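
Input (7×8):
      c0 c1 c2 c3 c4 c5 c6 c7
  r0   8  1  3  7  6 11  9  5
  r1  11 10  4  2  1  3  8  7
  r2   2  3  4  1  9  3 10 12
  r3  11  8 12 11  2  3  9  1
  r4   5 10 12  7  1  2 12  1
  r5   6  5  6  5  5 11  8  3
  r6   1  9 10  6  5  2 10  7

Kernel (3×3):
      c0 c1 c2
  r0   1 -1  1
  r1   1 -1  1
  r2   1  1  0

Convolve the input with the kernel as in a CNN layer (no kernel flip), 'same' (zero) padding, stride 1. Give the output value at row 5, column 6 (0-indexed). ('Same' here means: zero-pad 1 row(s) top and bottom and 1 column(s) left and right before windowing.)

9

The receptive field on the zero-padded input at this output position is [2 12 1 / 11 8 3 / 2 10 7]. Elementwise product with the kernel and sum: 2·1 + 12·-1 + 1·1 + 11·1 + 8·-1 + 3·1 + 2·1 + 10·1.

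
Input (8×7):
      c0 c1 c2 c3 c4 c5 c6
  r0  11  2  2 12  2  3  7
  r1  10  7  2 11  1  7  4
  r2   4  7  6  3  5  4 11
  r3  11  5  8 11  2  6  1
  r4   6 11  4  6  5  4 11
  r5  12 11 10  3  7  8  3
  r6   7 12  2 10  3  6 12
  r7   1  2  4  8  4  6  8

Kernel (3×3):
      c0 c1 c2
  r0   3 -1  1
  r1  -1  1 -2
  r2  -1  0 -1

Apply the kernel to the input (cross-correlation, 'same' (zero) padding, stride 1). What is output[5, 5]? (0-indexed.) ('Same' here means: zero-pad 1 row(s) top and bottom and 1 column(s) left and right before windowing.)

2

The receptive field on the zero-padded input at this output position is [5 4 11 / 7 8 3 / 3 6 12]. Elementwise product with the kernel and sum: 5·3 + 4·-1 + 11·1 + 7·-1 + 8·1 + 3·-2 + 3·-1 + 12·-1.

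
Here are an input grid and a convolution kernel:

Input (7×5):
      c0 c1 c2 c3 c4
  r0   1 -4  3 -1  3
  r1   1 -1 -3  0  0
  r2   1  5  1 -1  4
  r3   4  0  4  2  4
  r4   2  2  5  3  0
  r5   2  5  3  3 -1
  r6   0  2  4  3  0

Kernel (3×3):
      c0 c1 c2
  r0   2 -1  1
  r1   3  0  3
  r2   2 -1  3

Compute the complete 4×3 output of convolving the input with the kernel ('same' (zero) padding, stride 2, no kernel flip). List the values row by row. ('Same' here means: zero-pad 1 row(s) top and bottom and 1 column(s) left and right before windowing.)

Output[0,0]: The receptive field on the zero-padded input at this output position is [0 0 0 / 0 1 -4 / 0 1 -1]. Elementwise product with the kernel and sum: 0·2 + 0·-1 + 0·1 + 0·3 + -4·3 + 0·2 + 1·-1 + -1·3.

-16 -14 -3
9 15 -3
15 29 16
9 25 16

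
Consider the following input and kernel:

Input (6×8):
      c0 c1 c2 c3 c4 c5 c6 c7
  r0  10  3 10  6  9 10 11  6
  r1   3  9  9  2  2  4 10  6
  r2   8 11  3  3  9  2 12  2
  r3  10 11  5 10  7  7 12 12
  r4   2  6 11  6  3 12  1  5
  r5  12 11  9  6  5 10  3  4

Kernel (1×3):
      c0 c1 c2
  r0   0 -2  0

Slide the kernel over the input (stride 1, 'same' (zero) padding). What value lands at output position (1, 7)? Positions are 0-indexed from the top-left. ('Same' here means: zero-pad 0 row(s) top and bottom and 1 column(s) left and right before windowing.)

-12

The receptive field on the zero-padded input at this output position is [10 6 0]. Elementwise product with the kernel and sum: 6·-2.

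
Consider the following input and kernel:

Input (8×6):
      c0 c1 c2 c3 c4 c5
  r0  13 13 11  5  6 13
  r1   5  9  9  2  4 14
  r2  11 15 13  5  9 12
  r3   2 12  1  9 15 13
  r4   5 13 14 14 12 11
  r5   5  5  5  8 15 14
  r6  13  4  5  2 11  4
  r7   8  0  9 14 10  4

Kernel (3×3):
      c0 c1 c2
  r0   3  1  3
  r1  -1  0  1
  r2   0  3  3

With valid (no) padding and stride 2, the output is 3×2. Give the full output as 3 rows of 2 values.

Output[0,0]: The receptive field on the input at this output position is [13 13 11 / 5 9 9 / 11 15 13]. Elementwise product with the kernel and sum: 13·3 + 13·1 + 11·3 + 5·-1 + 9·1 + 15·3 + 13·3.

173 93
167 163
97 141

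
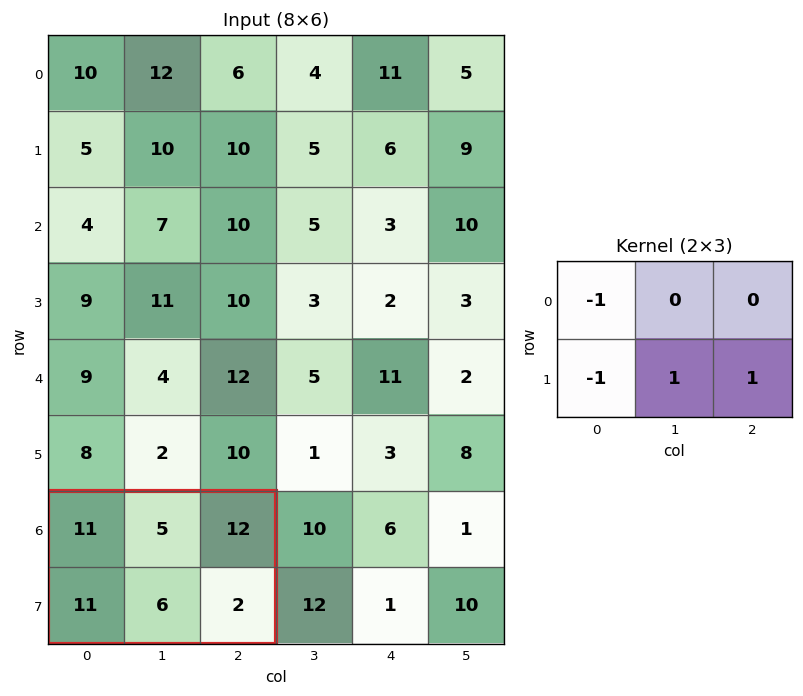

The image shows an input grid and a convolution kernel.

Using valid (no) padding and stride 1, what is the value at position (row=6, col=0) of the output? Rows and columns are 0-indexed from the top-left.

The receptive field on the input at this output position is [11 5 12 / 11 6 2]. Elementwise product with the kernel and sum: 11·-1 + 11·-1 + 6·1 + 2·1.

-14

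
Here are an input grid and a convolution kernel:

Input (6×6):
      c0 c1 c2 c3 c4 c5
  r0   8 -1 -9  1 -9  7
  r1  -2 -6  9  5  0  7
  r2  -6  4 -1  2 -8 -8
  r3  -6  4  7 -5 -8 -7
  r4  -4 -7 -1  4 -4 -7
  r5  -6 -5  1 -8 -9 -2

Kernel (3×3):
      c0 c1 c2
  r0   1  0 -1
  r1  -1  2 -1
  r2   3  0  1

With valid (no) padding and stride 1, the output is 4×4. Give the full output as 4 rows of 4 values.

Output[0,0]: The receptive field on the input at this output position is [8 -1 -9 / -2 -6 9 / -6 4 -1]. Elementwise product with the kernel and sum: 8·1 + -9·-1 + -2·-1 + -6·2 + 9·-1 + -6·3 + -1·1.
Output[0,1]: The receptive field on the input at this output position is [-1 -9 1 / -6 9 5 / 4 -1 2]. Elementwise product with the kernel and sum: -1·1 + 1·-1 + -6·-1 + 9·2 + 5·-1 + 4·3 + 2·1.

-21 31 -10 -20
-7 -12 35 -34
-11 0 -9 11
-39 -13 22 -29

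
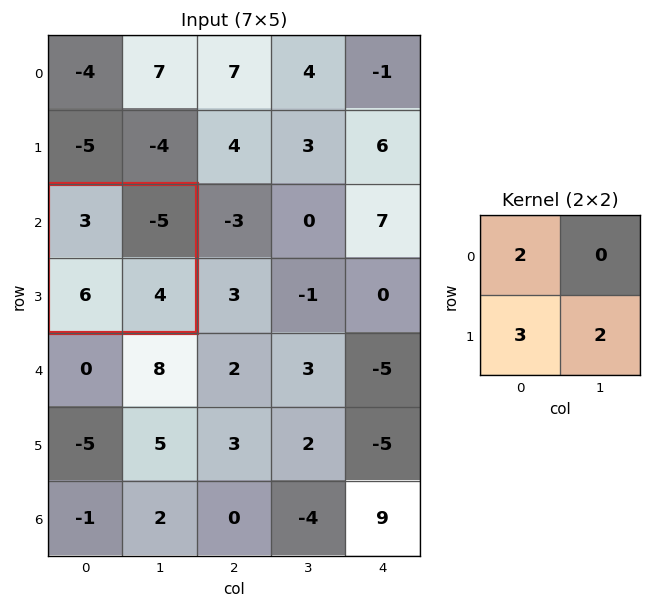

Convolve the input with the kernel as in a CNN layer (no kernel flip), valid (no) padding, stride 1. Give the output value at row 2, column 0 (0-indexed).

32

The receptive field on the input at this output position is [3 -5 / 6 4]. Elementwise product with the kernel and sum: 3·2 + 6·3 + 4·2.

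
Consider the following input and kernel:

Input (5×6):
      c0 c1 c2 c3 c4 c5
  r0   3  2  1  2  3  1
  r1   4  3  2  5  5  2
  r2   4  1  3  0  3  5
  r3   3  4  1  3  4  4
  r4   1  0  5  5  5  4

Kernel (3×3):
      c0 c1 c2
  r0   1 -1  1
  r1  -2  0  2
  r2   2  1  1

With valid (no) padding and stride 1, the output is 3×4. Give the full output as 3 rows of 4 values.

Output[0,0]: The receptive field on the input at this output position is [3 2 1 / 4 3 2 / 4 1 3]. Elementwise product with the kernel and sum: 3·1 + 2·-1 + 1·1 + 4·-2 + 2·2 + 4·2 + 1·1 + 3·1.
Output[0,1]: The receptive field on the input at this output position is [2 1 2 / 3 2 5 / 1 3 0]. Elementwise product with the kernel and sum: 2·1 + 1·-1 + 2·1 + 3·-2 + 5·2 + 1·2 + 3·1 + 0·1.

10 12 17 2
12 16 11 26
9 6 32 23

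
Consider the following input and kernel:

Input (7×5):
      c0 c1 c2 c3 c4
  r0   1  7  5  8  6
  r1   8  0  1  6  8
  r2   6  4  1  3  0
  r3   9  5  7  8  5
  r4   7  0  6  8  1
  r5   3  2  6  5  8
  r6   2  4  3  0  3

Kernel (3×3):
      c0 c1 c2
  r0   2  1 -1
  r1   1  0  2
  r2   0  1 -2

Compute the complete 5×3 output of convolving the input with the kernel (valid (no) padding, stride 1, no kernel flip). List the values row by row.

Output[0,0]: The receptive field on the input at this output position is [1 7 5 / 8 0 1 / 6 4 1]. Elementwise product with the kernel and sum: 1·2 + 7·1 + 5·-1 + 8·1 + 1·2 + 4·1 + 1·-2.

16 18 32
14 -4 -1
26 17 28
25 21 14
21 13 35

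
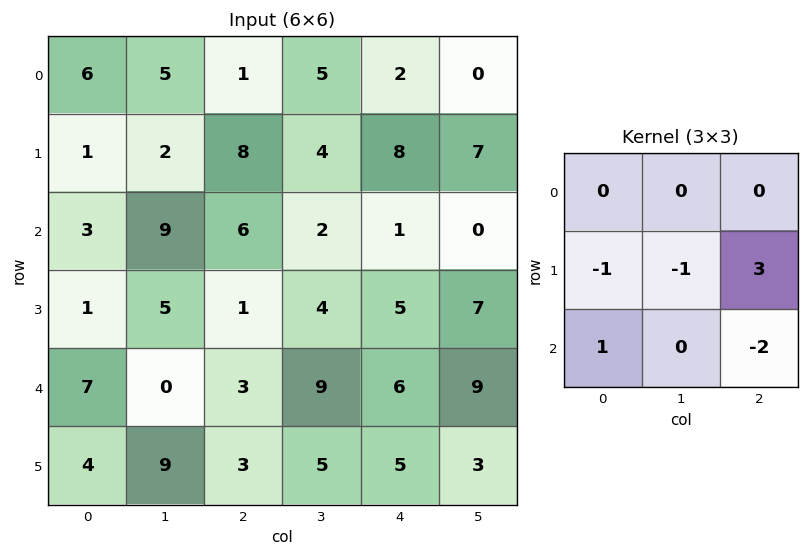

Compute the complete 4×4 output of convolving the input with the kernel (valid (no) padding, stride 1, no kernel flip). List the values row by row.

Output[0,0]: The receptive field on the input at this output position is [6 5 1 / 1 2 8 / 3 9 6]. Elementwise product with the kernel and sum: 1·-1 + 2·-1 + 8·3 + 3·1 + 6·-2.

12 7 16 11
5 -12 -14 -13
-2 -12 1 3
0 23 -1 11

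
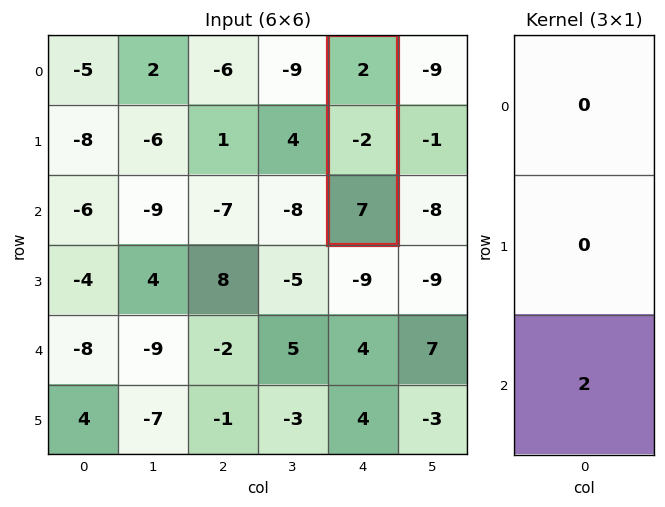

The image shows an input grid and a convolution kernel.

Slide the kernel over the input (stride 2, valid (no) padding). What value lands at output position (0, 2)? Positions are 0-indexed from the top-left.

The receptive field on the input at this output position is [2 / -2 / 7]. Elementwise product with the kernel and sum: 7·2.

14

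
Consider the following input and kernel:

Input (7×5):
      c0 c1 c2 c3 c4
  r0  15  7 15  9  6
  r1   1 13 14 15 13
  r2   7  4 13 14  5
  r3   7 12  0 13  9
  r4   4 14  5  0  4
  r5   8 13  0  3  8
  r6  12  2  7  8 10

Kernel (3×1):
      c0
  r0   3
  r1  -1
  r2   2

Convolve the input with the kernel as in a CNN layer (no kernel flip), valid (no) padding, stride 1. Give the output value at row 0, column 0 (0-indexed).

The receptive field on the input at this output position is [15 / 1 / 7]. Elementwise product with the kernel and sum: 15·3 + 1·-1 + 7·2.

58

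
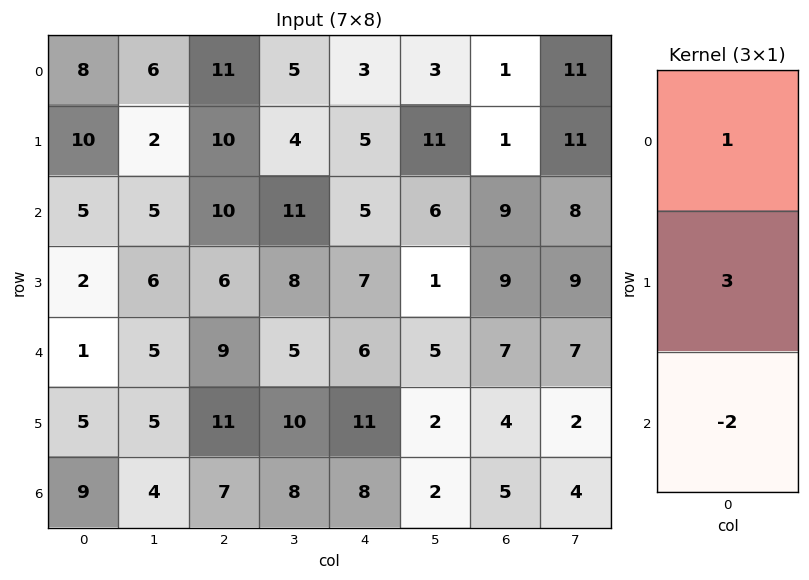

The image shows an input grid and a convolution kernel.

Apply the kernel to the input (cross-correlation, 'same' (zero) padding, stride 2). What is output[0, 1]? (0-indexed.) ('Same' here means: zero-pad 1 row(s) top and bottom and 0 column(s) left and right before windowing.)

13

The receptive field on the zero-padded input at this output position is [0 / 11 / 10]. Elementwise product with the kernel and sum: 0·1 + 11·3 + 10·-2.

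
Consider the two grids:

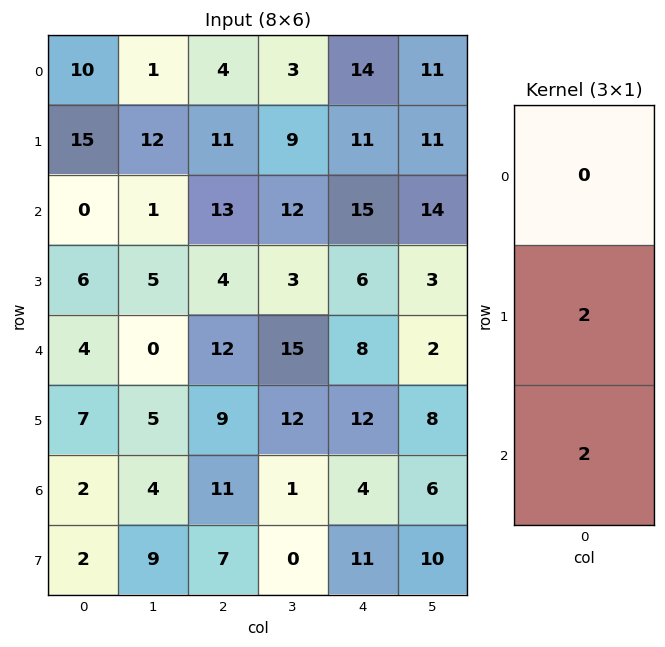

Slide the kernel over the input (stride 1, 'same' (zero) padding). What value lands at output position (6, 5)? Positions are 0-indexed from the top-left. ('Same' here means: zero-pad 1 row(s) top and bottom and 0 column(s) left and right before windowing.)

The receptive field on the zero-padded input at this output position is [8 / 6 / 10]. Elementwise product with the kernel and sum: 6·2 + 10·2.

32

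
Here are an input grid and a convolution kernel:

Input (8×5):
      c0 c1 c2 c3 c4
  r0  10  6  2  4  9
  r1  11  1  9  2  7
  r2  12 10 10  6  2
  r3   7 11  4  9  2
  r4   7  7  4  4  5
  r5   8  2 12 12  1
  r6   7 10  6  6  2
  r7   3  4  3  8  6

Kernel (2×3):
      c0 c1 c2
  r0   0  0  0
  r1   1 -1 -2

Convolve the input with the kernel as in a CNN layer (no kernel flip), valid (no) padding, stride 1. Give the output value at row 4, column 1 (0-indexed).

-34

The receptive field on the input at this output position is [7 4 4 / 2 12 12]. Elementwise product with the kernel and sum: 2·1 + 12·-1 + 12·-2.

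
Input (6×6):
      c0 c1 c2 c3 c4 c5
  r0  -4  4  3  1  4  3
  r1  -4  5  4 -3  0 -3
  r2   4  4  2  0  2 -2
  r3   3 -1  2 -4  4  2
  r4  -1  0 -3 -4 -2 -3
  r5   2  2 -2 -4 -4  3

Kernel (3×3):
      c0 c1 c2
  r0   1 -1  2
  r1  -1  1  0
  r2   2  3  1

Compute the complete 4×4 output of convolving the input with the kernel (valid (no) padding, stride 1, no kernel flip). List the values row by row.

Output[0,0]: The receptive field on the input at this output position is [-4 4 3 / -4 5 4 / 4 4 2]. Elementwise product with the kernel and sum: -4·1 + 4·-1 + 3·2 + -4·-1 + 5·1 + 4·2 + 4·3 + 2·1.

29 16 9 10
4 -7 1 -1
-5 -8 -20 -15
17 -20 -7 -19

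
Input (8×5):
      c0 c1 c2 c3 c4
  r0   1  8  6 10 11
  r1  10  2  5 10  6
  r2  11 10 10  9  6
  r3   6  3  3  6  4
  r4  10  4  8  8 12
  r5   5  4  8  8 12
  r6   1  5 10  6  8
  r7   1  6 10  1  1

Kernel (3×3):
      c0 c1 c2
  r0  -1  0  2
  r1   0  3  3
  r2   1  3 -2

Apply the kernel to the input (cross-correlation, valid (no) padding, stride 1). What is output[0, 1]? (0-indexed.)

The receptive field on the input at this output position is [8 6 10 / 2 5 10 / 10 10 9]. Elementwise product with the kernel and sum: 8·-1 + 10·2 + 5·3 + 10·3 + 10·1 + 10·3 + 9·-2.

79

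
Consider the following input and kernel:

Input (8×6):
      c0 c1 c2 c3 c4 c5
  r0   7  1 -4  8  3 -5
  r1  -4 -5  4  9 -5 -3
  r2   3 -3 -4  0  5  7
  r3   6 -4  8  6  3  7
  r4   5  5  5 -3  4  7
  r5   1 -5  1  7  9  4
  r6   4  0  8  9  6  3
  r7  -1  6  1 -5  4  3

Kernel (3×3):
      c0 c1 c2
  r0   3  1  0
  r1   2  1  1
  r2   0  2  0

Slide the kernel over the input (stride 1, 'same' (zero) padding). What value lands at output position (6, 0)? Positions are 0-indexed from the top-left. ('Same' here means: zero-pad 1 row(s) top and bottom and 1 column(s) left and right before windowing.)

The receptive field on the zero-padded input at this output position is [0 1 -5 / 0 4 0 / 0 -1 6]. Elementwise product with the kernel and sum: 0·3 + 1·1 + 0·2 + 4·1 + 0·1 + -1·2.

3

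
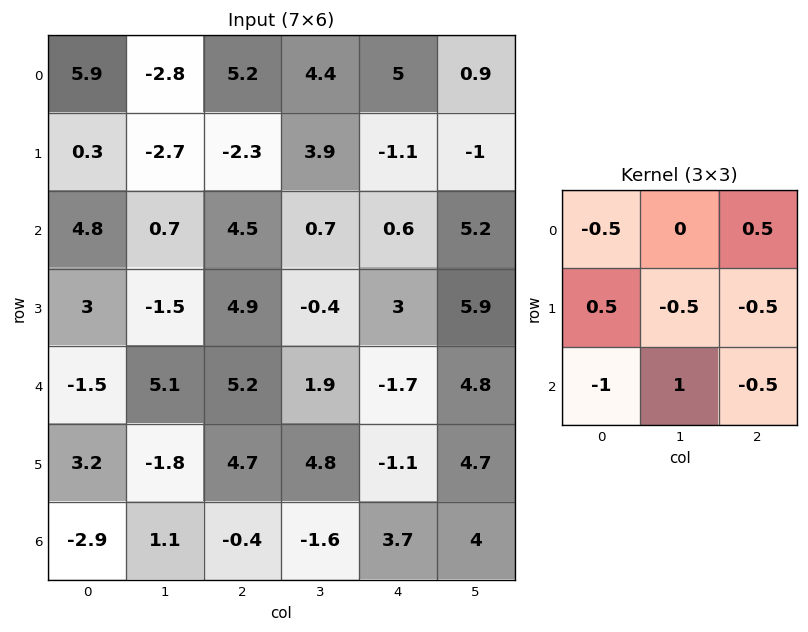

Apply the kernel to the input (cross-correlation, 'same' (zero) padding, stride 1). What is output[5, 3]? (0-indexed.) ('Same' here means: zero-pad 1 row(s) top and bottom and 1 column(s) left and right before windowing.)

The receptive field on the zero-padded input at this output position is [5.2 1.9 -1.7 / 4.7 4.8 -1.1 / -0.4 -1.6 3.7]. Elementwise product with the kernel and sum: 5.2·-0.5 + -1.7·0.5 + 4.7·0.5 + 4.8·-0.5 + -1.1·-0.5 + -0.4·-1 + -1.6·1 + 3.7·-0.5.

-6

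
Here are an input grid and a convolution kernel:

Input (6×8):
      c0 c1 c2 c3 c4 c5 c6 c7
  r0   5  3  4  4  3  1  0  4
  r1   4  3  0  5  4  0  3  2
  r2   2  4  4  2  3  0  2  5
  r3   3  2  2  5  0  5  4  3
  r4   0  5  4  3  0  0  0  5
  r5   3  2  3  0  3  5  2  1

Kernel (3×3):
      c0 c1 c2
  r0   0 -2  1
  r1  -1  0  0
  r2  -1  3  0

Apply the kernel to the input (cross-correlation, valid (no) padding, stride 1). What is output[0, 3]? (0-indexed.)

-3

The receptive field on the input at this output position is [4 3 1 / 5 4 0 / 2 3 0]. Elementwise product with the kernel and sum: 3·-2 + 1·1 + 5·-1 + 2·-1 + 3·3.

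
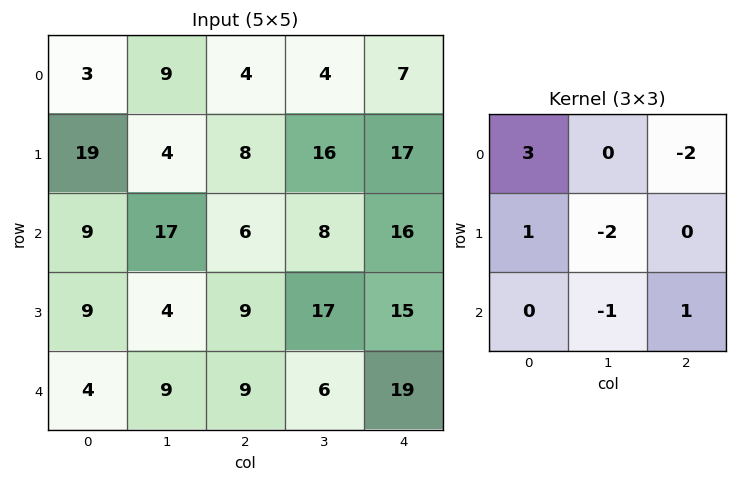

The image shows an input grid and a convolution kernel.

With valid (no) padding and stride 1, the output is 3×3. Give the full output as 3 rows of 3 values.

Output[0,0]: The receptive field on the input at this output position is [3 9 4 / 19 4 8 / 9 17 6]. Elementwise product with the kernel and sum: 3·3 + 4·-2 + 19·1 + 4·-2 + 17·-1 + 6·1.

1 9 -18
21 -7 -22
16 18 -26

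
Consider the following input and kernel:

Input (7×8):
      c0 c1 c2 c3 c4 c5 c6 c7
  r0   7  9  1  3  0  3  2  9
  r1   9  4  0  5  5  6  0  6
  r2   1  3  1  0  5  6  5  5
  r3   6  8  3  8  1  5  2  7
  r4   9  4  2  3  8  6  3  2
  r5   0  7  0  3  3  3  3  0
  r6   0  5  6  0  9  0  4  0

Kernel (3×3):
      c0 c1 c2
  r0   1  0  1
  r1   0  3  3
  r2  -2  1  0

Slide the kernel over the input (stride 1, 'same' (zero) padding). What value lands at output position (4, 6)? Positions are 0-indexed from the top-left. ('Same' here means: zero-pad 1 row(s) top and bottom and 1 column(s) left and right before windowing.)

24

The receptive field on the zero-padded input at this output position is [5 2 7 / 6 3 2 / 3 3 0]. Elementwise product with the kernel and sum: 5·1 + 7·1 + 3·3 + 2·3 + 3·-2 + 3·1.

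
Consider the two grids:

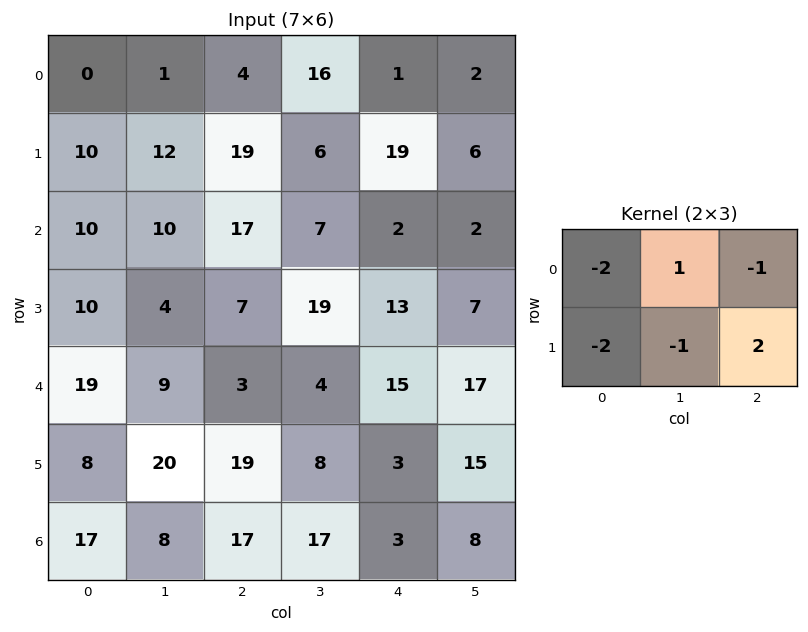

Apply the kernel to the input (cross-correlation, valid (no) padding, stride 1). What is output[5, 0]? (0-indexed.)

The receptive field on the input at this output position is [8 20 19 / 17 8 17]. Elementwise product with the kernel and sum: 8·-2 + 20·1 + 19·-1 + 17·-2 + 8·-1 + 17·2.

-23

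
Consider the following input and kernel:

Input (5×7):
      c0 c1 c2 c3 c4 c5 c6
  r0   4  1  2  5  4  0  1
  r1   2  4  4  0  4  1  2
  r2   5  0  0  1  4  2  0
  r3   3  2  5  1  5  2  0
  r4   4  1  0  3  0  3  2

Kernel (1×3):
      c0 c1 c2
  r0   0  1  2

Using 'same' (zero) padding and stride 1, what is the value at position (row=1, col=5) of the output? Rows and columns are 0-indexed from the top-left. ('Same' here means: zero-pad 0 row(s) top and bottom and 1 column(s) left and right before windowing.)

5

The receptive field on the zero-padded input at this output position is [4 1 2]. Elementwise product with the kernel and sum: 1·1 + 2·2.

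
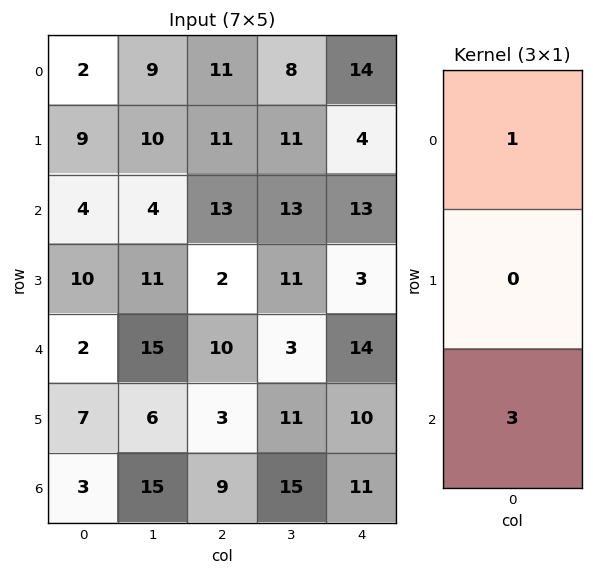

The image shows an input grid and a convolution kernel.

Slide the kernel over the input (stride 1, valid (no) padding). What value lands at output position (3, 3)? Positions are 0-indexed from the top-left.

44

The receptive field on the input at this output position is [11 / 3 / 11]. Elementwise product with the kernel and sum: 11·1 + 11·3.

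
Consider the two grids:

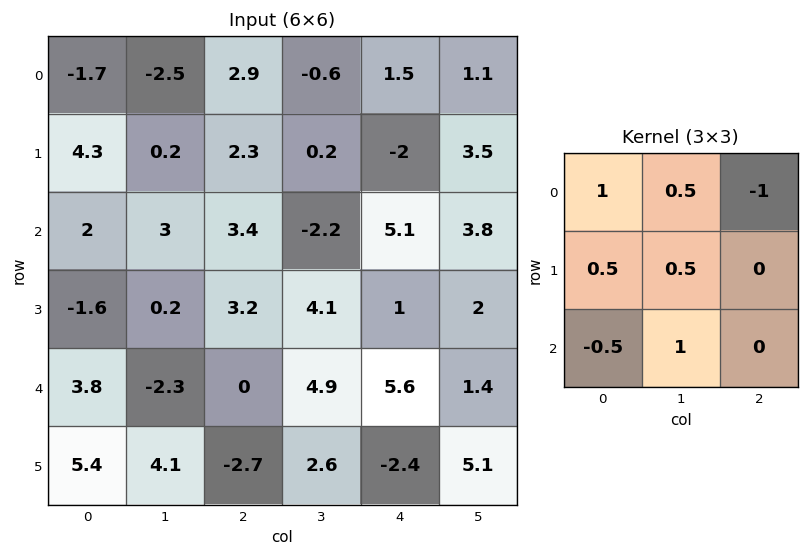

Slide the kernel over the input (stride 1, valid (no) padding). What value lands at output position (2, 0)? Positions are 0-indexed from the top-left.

The receptive field on the input at this output position is [2 3 3.4 / -1.6 0.2 3.2 / 3.8 -2.3 0]. Elementwise product with the kernel and sum: 2·1 + 3·0.5 + 3.4·-1 + -1.6·0.5 + 0.2·0.5 + 3.8·-0.5 + -2.3·1.

-4.8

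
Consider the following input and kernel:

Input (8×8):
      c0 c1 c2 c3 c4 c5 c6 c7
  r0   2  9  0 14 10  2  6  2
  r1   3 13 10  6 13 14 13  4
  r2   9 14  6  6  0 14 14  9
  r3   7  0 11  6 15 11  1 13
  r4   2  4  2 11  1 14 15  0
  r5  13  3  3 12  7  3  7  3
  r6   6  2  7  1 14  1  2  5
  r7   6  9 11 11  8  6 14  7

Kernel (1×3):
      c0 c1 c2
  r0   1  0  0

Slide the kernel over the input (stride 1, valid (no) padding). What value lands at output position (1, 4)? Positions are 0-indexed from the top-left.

The receptive field on the input at this output position is [13 14 13]. Elementwise product with the kernel and sum: 13·1.

13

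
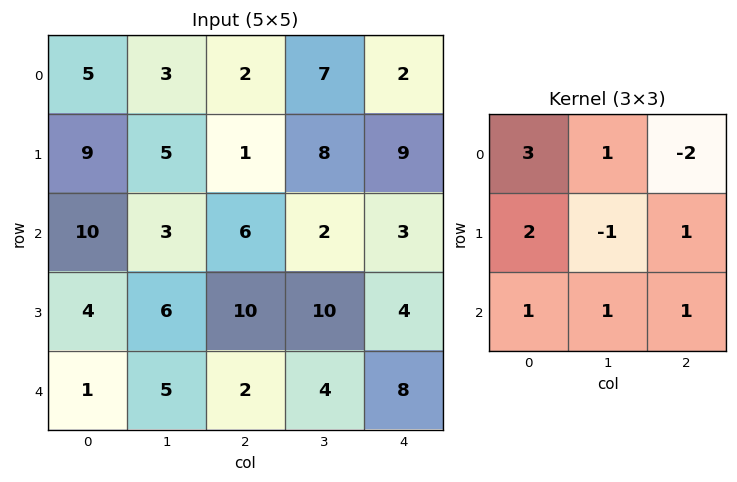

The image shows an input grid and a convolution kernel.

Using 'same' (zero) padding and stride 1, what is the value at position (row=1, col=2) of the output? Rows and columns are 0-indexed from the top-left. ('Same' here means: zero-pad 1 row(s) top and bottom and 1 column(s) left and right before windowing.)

The receptive field on the zero-padded input at this output position is [3 2 7 / 5 1 8 / 3 6 2]. Elementwise product with the kernel and sum: 3·3 + 2·1 + 7·-2 + 5·2 + 1·-1 + 8·1 + 3·1 + 6·1 + 2·1.

25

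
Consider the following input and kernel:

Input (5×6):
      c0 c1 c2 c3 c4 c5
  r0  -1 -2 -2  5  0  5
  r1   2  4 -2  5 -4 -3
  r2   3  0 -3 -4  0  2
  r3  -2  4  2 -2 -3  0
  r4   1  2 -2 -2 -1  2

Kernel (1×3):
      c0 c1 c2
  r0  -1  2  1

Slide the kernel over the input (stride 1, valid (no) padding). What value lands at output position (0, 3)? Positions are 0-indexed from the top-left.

The receptive field on the input at this output position is [5 0 5]. Elementwise product with the kernel and sum: 5·-1 + 0·2 + 5·1.

0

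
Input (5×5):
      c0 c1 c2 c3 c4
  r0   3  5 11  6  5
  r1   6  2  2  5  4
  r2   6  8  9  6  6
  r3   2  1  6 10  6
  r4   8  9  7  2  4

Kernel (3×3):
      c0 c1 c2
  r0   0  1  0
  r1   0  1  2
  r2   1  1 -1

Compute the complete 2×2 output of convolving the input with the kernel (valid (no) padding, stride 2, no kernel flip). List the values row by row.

Output[0,0]: The receptive field on the input at this output position is [3 5 11 / 6 2 2 / 6 8 9]. Elementwise product with the kernel and sum: 5·1 + 2·1 + 2·2 + 6·1 + 8·1 + 9·-1.
Output[0,1]: The receptive field on the input at this output position is [11 6 5 / 2 5 4 / 9 6 6]. Elementwise product with the kernel and sum: 6·1 + 5·1 + 4·2 + 9·1 + 6·1 + 6·-1.

16 28
31 33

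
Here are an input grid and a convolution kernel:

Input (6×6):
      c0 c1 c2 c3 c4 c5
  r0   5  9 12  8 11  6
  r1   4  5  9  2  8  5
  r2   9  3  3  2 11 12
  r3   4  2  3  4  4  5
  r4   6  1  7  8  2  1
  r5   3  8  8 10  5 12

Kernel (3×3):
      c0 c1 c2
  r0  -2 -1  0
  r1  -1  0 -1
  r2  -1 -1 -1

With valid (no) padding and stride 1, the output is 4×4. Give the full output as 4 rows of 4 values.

Output[0,0]: The receptive field on the input at this output position is [5 9 12 / 4 5 9 / 9 3 3]. Elementwise product with the kernel and sum: 5·-2 + 9·-1 + 4·-1 + 9·-1 + 9·-1 + 3·-1 + 3·-1.

-47 -45 -65 -59
-34 -33 -45 -39
-42 -31 -32 -35
-42 -42 -42 -48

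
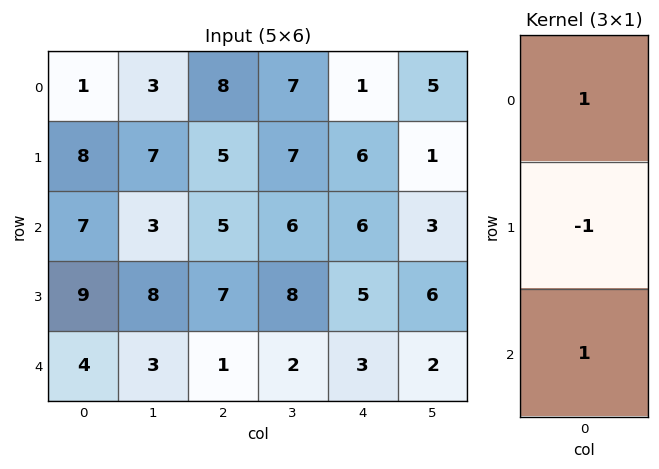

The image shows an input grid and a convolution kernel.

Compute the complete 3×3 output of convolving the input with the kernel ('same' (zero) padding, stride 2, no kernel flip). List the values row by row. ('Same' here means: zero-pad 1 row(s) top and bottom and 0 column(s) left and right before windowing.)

Output[0,0]: The receptive field on the zero-padded input at this output position is [0 / 1 / 8]. Elementwise product with the kernel and sum: 0·1 + 1·-1 + 8·1.

7 -3 5
10 7 5
5 6 2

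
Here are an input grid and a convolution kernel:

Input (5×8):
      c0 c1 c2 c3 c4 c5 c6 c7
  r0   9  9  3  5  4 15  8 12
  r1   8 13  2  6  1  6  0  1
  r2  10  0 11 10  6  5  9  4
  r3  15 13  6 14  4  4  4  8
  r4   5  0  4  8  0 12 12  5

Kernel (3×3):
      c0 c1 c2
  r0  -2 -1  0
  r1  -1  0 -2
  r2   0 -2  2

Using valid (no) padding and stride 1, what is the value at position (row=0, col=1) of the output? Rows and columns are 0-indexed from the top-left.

The receptive field on the input at this output position is [9 3 5 / 13 2 6 / 0 11 10]. Elementwise product with the kernel and sum: 9·-2 + 3·-1 + 13·-1 + 6·-2 + 11·-2 + 10·2.

-48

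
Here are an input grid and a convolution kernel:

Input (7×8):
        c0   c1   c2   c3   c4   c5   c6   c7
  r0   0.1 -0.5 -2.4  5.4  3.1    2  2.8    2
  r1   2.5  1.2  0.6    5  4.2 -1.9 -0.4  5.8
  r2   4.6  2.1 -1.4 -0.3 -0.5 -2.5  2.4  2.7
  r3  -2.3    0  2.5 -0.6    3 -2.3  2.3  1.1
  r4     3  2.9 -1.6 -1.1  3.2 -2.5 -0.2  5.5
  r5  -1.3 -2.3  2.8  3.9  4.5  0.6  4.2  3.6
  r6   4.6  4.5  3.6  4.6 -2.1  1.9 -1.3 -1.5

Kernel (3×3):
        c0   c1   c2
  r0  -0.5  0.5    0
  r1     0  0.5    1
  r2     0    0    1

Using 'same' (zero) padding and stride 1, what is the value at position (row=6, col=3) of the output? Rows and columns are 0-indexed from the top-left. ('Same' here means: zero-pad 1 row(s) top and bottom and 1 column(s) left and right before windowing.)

The receptive field on the zero-padded input at this output position is [2.8 3.9 4.5 / 3.6 4.6 -2.1 / 0 0 0]. Elementwise product with the kernel and sum: 2.8·-0.5 + 3.9·0.5 + 4.6·0.5 + -2.1·1 + 0·1.

0.75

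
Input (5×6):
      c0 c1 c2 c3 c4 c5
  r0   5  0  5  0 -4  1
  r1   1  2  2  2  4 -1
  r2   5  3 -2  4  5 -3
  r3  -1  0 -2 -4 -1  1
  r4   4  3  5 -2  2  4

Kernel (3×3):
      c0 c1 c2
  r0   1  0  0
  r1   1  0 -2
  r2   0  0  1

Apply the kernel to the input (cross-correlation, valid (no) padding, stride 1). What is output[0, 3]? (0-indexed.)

The receptive field on the input at this output position is [0 -4 1 / 2 4 -1 / 4 5 -3]. Elementwise product with the kernel and sum: 0·1 + 2·1 + -1·-2 + -3·1.

1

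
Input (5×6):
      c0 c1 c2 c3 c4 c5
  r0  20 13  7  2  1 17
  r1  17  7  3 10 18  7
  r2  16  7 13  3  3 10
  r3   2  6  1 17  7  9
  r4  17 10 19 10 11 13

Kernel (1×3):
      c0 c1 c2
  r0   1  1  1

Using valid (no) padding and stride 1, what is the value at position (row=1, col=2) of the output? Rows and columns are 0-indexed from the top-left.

31

The receptive field on the input at this output position is [3 10 18]. Elementwise product with the kernel and sum: 3·1 + 10·1 + 18·1.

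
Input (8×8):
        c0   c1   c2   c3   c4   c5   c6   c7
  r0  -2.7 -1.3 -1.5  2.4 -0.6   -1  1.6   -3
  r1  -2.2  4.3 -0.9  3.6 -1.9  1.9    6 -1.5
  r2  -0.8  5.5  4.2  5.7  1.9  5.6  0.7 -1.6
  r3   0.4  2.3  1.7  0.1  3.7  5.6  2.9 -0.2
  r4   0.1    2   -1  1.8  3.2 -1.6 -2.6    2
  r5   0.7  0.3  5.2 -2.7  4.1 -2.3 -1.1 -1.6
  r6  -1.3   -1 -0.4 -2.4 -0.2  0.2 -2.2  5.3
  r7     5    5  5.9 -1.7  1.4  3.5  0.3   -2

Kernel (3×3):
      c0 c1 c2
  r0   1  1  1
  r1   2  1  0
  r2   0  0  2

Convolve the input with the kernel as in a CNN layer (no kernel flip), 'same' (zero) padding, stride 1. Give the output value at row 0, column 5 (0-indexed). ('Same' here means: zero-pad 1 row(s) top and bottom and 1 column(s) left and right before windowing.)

The receptive field on the zero-padded input at this output position is [0 0 0 / -0.6 -1 1.6 / -1.9 1.9 6]. Elementwise product with the kernel and sum: 0·1 + 0·1 + 0·1 + -0.6·2 + -1·1 + 6·2.

9.8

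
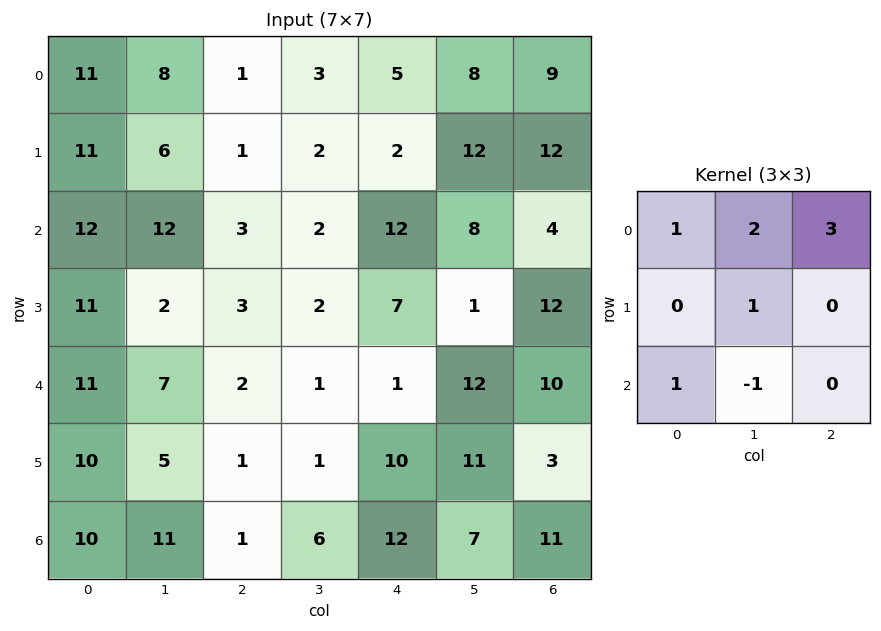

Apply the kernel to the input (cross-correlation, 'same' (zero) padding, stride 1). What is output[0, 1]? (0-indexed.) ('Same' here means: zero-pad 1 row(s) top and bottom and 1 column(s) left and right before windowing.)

The receptive field on the zero-padded input at this output position is [0 0 0 / 11 8 1 / 11 6 1]. Elementwise product with the kernel and sum: 0·1 + 0·2 + 0·3 + 8·1 + 11·1 + 6·-1.

13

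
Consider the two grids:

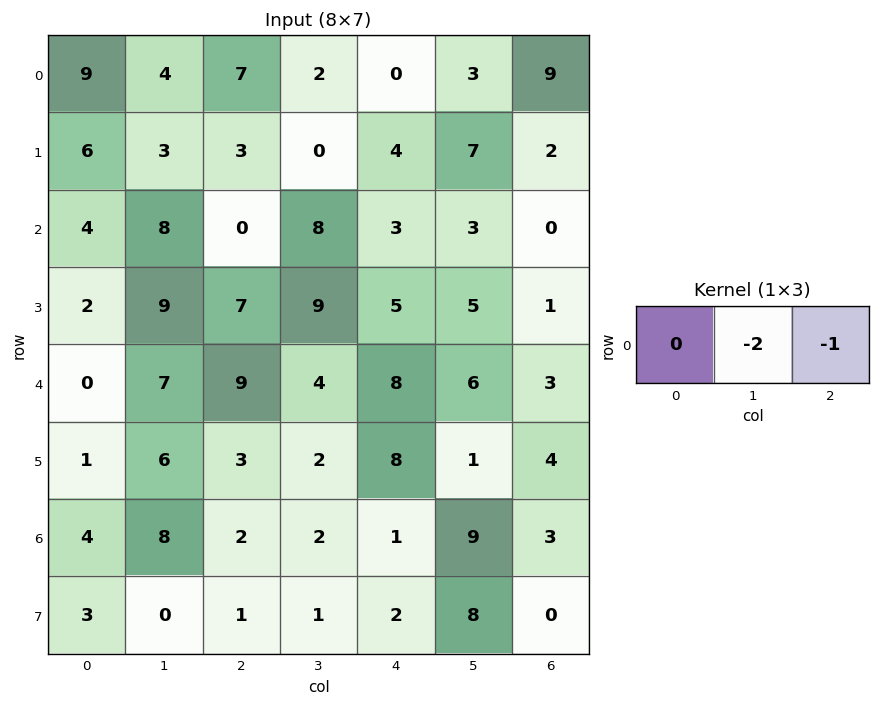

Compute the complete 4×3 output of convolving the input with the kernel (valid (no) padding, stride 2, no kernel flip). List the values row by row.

-15 -4 -15
-16 -19 -6
-23 -16 -15
-18 -5 -21

Output[0,0]: The receptive field on the input at this output position is [9 4 7]. Elementwise product with the kernel and sum: 4·-2 + 7·-1.
Output[0,1]: The receptive field on the input at this output position is [7 2 0]. Elementwise product with the kernel and sum: 2·-2 + 0·-1.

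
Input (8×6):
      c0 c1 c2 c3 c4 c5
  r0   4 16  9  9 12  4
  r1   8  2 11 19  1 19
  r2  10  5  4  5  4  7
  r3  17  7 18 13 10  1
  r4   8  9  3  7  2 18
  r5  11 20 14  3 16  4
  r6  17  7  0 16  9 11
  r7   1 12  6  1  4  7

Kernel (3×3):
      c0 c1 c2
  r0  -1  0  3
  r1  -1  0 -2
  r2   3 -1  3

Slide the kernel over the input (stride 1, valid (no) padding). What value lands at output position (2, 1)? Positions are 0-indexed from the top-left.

The receptive field on the input at this output position is [5 4 5 / 7 18 13 / 9 3 7]. Elementwise product with the kernel and sum: 5·-1 + 5·3 + 7·-1 + 13·-2 + 9·3 + 3·-1 + 7·3.

22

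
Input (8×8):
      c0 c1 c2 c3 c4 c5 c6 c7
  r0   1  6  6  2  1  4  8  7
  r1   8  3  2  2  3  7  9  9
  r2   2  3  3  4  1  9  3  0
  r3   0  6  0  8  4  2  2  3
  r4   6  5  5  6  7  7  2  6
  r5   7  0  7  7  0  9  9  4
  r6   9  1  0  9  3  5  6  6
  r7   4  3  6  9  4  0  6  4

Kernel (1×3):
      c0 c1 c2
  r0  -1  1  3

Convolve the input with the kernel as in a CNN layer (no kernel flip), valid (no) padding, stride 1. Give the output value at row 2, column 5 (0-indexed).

-6

The receptive field on the input at this output position is [9 3 0]. Elementwise product with the kernel and sum: 9·-1 + 3·1 + 0·3.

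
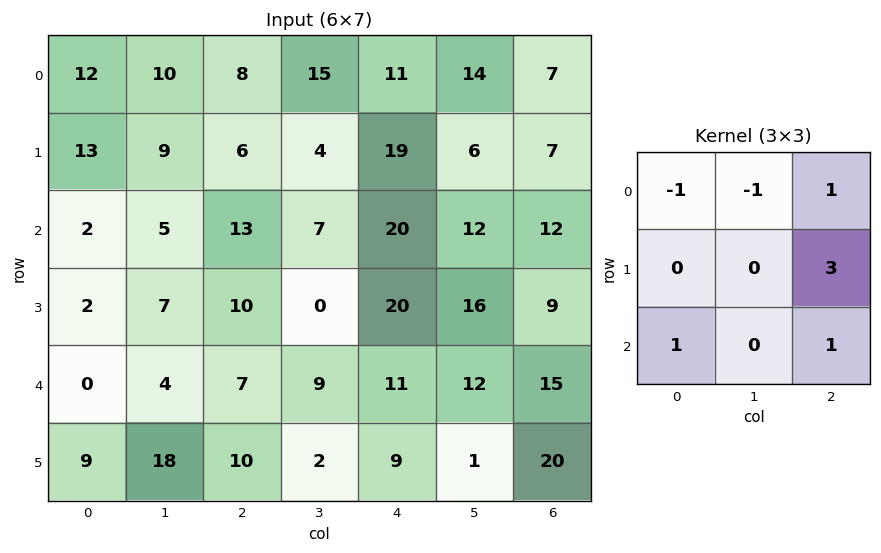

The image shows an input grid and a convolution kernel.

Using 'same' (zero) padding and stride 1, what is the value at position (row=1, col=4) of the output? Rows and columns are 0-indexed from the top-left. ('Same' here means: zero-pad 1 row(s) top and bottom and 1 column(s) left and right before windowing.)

The receptive field on the zero-padded input at this output position is [15 11 14 / 4 19 6 / 7 20 12]. Elementwise product with the kernel and sum: 15·-1 + 11·-1 + 14·1 + 6·3 + 7·1 + 12·1.

25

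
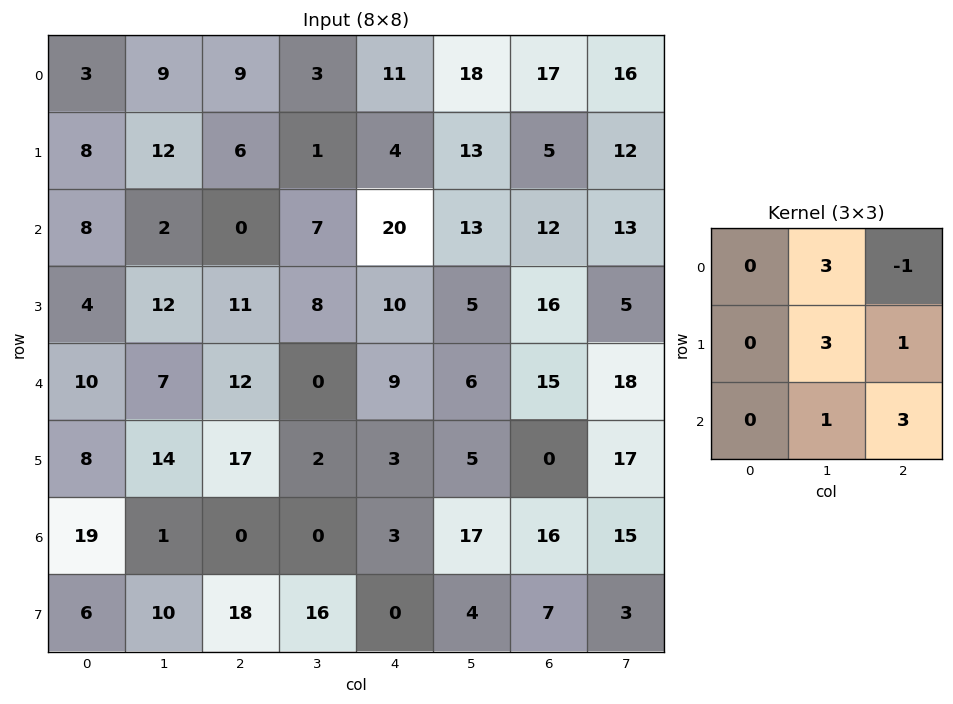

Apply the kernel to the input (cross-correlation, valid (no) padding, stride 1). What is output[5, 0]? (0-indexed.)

92

The receptive field on the input at this output position is [8 14 17 / 19 1 0 / 6 10 18]. Elementwise product with the kernel and sum: 14·3 + 17·-1 + 1·3 + 0·1 + 10·1 + 18·3.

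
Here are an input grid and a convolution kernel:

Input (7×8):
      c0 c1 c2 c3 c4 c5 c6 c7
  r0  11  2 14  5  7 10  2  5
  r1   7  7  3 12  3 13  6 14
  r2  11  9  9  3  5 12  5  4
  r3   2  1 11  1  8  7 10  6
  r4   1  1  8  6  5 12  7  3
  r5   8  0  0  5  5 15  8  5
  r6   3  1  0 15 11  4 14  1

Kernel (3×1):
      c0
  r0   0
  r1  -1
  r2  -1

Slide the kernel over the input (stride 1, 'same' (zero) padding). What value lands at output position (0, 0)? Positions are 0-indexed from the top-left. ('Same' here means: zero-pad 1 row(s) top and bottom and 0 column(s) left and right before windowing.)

-18

The receptive field on the zero-padded input at this output position is [0 / 11 / 7]. Elementwise product with the kernel and sum: 11·-1 + 7·-1.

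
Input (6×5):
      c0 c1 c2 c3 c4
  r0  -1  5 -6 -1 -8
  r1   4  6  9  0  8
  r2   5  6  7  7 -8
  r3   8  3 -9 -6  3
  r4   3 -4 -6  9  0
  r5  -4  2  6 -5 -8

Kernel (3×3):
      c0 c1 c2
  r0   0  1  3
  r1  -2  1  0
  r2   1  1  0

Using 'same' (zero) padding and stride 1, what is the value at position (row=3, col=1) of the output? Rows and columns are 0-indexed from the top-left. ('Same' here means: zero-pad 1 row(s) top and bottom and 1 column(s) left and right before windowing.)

The receptive field on the zero-padded input at this output position is [5 6 7 / 8 3 -9 / 3 -4 -6]. Elementwise product with the kernel and sum: 6·1 + 7·3 + 8·-2 + 3·1 + 3·1 + -4·1.

13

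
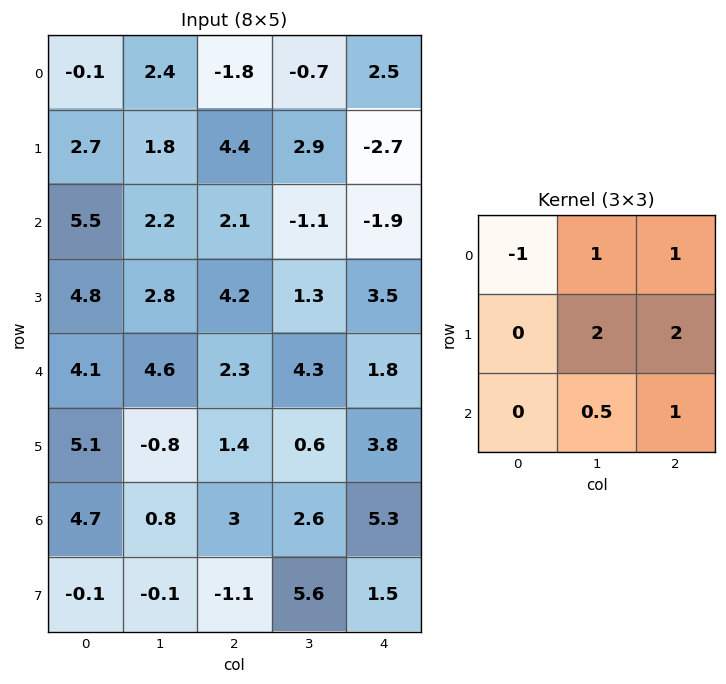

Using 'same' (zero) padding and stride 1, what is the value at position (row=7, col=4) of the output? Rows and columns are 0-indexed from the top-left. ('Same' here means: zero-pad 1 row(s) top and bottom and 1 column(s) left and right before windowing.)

5.7

The receptive field on the zero-padded input at this output position is [2.6 5.3 0 / 5.6 1.5 0 / 0 0 0]. Elementwise product with the kernel and sum: 2.6·-1 + 5.3·1 + 0·1 + 1.5·2 + 0·2 + 0·0.5 + 0·1.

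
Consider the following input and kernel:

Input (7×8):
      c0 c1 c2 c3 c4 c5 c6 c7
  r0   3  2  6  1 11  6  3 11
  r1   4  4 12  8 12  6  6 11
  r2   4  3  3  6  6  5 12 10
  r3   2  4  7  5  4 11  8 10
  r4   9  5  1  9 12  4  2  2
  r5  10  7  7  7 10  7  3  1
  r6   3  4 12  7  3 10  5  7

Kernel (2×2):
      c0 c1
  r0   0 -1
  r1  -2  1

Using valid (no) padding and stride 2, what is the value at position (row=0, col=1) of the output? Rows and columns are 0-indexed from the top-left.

-17

The receptive field on the input at this output position is [6 1 / 12 8]. Elementwise product with the kernel and sum: 1·-1 + 12·-2 + 8·1.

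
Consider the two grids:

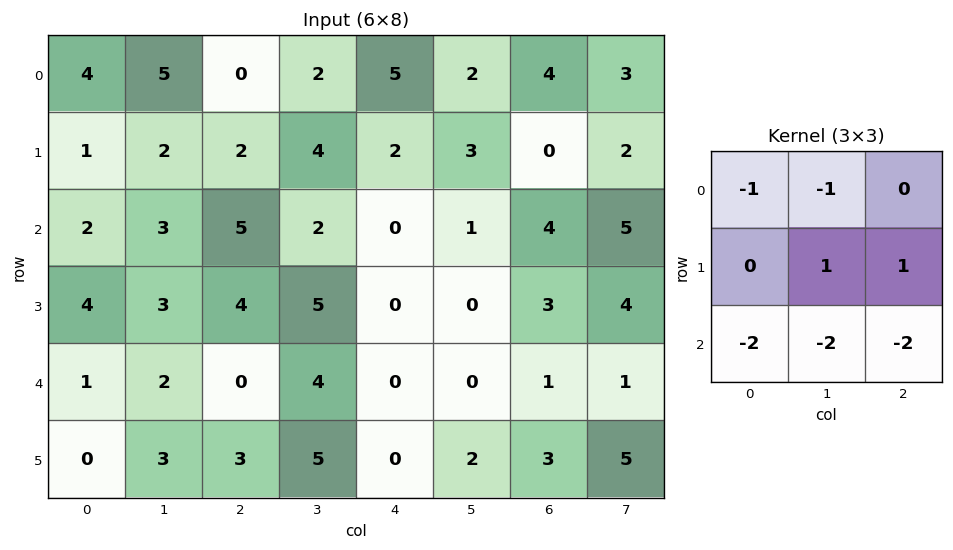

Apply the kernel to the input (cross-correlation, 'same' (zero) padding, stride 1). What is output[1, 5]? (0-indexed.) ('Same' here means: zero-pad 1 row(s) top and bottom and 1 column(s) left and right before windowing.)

-14

The receptive field on the zero-padded input at this output position is [5 2 4 / 2 3 0 / 0 1 4]. Elementwise product with the kernel and sum: 5·-1 + 2·-1 + 3·1 + 0·1 + 0·-2 + 1·-2 + 4·-2.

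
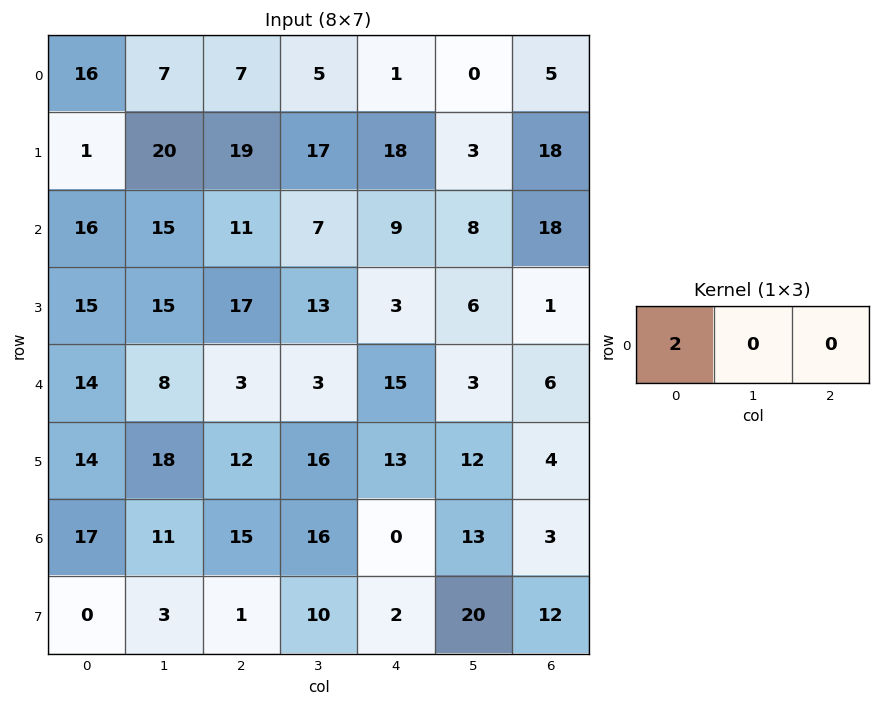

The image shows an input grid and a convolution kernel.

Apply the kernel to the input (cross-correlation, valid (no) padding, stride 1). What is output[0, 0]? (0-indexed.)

The receptive field on the input at this output position is [16 7 7]. Elementwise product with the kernel and sum: 16·2.

32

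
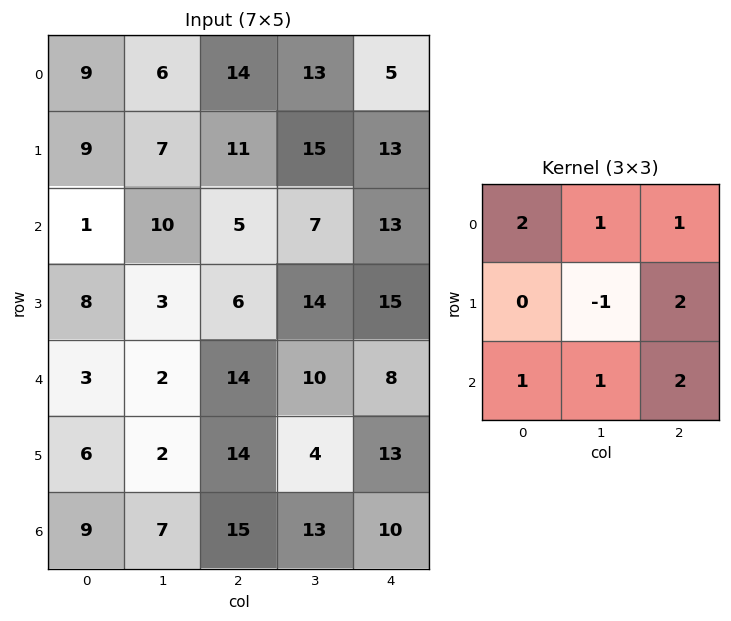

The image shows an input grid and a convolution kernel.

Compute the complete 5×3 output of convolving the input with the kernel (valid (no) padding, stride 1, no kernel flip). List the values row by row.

74 87 95
59 86 119
59 90 86
87 56 91
94 70 116

Output[0,0]: The receptive field on the input at this output position is [9 6 14 / 9 7 11 / 1 10 5]. Elementwise product with the kernel and sum: 9·2 + 6·1 + 14·1 + 7·-1 + 11·2 + 1·1 + 10·1 + 5·2.
Output[0,1]: The receptive field on the input at this output position is [6 14 13 / 7 11 15 / 10 5 7]. Elementwise product with the kernel and sum: 6·2 + 14·1 + 13·1 + 11·-1 + 15·2 + 10·1 + 5·1 + 7·2.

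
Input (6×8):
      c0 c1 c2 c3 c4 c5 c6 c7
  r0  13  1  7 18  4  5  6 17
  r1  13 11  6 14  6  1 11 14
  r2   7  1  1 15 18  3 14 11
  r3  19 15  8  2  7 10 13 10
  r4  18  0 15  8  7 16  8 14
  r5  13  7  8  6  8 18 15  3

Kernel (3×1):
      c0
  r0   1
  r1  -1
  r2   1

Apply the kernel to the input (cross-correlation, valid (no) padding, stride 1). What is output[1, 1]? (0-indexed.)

25

The receptive field on the input at this output position is [11 / 1 / 15]. Elementwise product with the kernel and sum: 11·1 + 1·-1 + 15·1.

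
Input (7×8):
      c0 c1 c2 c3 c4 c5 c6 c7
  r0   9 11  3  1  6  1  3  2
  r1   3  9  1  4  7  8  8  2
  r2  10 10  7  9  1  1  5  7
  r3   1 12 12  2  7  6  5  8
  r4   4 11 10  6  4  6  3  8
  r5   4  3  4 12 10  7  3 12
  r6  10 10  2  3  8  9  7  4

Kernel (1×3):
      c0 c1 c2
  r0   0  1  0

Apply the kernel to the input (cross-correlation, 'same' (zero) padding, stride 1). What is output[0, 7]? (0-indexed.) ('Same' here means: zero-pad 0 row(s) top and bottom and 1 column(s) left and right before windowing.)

2

The receptive field on the zero-padded input at this output position is [3 2 0]. Elementwise product with the kernel and sum: 2·1.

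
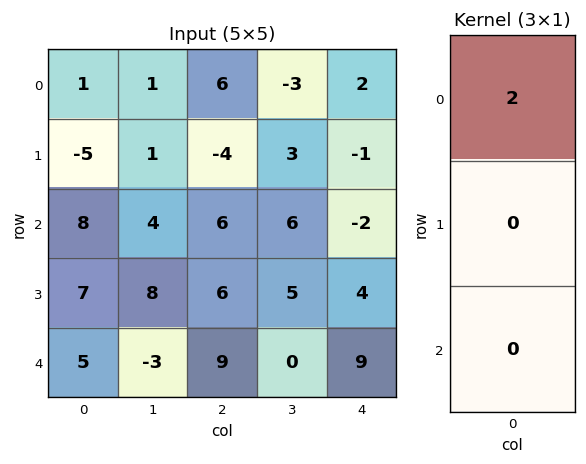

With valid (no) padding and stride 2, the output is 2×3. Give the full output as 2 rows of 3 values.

Output[0,0]: The receptive field on the input at this output position is [1 / -5 / 8]. Elementwise product with the kernel and sum: 1·2.

2 12 4
16 12 -4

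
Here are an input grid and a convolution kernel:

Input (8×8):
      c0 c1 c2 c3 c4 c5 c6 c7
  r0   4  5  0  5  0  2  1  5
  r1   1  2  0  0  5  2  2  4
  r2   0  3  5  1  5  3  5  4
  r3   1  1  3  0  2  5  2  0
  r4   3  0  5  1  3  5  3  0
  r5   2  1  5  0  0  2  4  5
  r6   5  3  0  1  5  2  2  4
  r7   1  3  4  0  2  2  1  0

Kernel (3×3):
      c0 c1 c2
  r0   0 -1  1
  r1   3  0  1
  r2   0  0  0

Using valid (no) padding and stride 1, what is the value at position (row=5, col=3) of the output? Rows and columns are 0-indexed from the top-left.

The receptive field on the input at this output position is [0 0 2 / 1 5 2 / 0 2 2]. Elementwise product with the kernel and sum: 0·-1 + 2·1 + 1·3 + 2·1.

7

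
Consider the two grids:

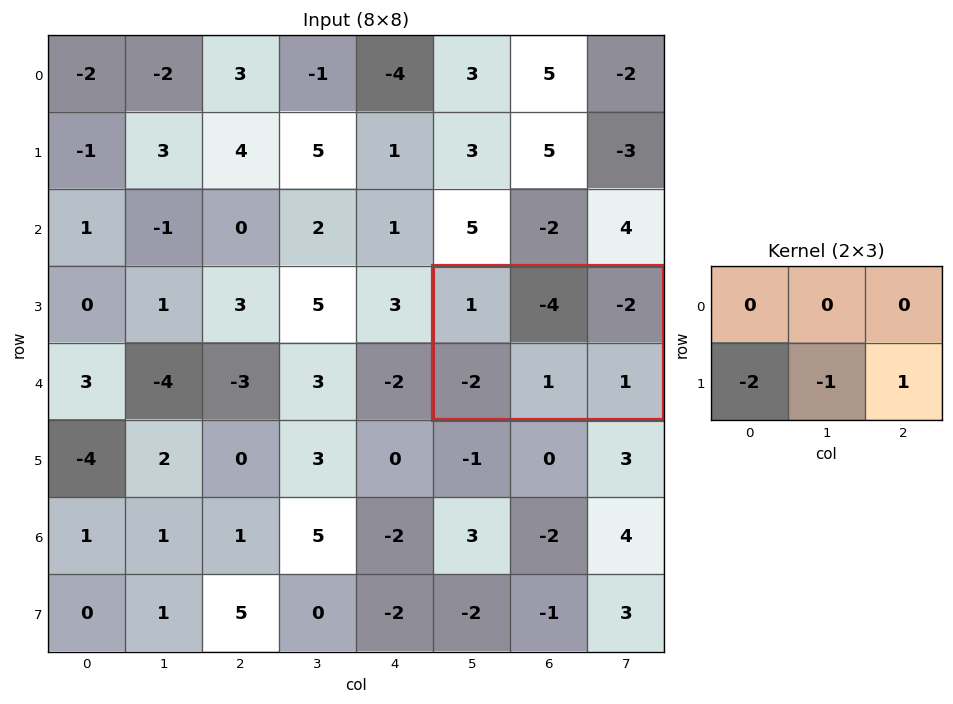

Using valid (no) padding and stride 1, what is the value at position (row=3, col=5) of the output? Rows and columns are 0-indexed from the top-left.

4

The receptive field on the input at this output position is [1 -4 -2 / -2 1 1]. Elementwise product with the kernel and sum: -2·-2 + 1·-1 + 1·1.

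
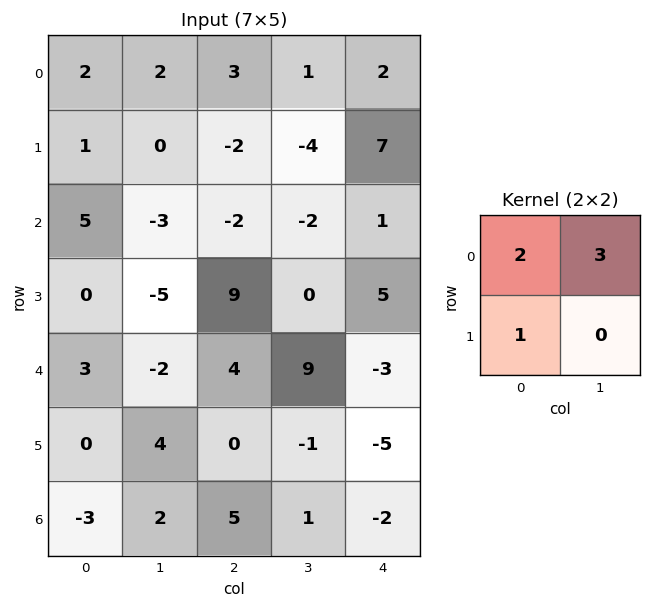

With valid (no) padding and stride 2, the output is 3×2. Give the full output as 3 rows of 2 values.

Output[0,0]: The receptive field on the input at this output position is [2 2 / 1 0]. Elementwise product with the kernel and sum: 2·2 + 2·3 + 1·1.

11 7
1 -1
0 35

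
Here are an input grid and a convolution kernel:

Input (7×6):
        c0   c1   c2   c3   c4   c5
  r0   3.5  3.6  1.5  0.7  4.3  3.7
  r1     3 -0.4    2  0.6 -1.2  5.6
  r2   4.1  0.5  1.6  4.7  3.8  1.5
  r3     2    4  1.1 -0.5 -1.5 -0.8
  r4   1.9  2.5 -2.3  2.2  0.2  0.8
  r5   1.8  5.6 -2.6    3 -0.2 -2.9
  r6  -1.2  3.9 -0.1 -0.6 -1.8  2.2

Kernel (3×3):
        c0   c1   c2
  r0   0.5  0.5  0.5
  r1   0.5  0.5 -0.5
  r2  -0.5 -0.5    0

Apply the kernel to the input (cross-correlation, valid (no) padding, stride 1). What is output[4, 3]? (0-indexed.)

5.65

The receptive field on the input at this output position is [2.2 0.2 0.8 / 3 -0.2 -2.9 / -0.6 -1.8 2.2]. Elementwise product with the kernel and sum: 2.2·0.5 + 0.2·0.5 + 0.8·0.5 + 3·0.5 + -0.2·0.5 + -2.9·-0.5 + -0.6·-0.5 + -1.8·-0.5.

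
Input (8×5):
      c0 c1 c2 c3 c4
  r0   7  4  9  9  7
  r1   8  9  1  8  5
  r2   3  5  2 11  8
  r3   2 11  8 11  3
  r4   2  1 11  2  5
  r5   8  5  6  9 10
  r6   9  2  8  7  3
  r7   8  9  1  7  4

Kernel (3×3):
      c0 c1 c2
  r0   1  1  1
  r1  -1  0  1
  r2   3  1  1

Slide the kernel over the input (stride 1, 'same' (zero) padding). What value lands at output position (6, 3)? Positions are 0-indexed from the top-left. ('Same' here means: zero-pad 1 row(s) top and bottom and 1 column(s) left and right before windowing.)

34

The receptive field on the zero-padded input at this output position is [6 9 10 / 8 7 3 / 1 7 4]. Elementwise product with the kernel and sum: 6·1 + 9·1 + 10·1 + 8·-1 + 3·1 + 1·3 + 7·1 + 4·1.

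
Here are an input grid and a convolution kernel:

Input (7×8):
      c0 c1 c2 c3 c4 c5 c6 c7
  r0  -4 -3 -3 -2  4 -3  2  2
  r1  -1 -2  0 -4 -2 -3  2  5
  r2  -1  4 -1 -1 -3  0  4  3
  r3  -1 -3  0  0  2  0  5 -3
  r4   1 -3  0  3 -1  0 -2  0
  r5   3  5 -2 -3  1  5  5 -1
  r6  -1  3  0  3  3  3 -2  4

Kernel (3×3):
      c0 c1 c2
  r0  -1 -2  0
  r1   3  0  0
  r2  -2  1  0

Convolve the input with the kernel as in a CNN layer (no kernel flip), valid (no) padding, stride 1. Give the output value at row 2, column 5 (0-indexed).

-10

The receptive field on the input at this output position is [0 4 3 / 0 5 -3 / 0 -2 0]. Elementwise product with the kernel and sum: 0·-1 + 4·-2 + 0·3 + 0·-2 + -2·1.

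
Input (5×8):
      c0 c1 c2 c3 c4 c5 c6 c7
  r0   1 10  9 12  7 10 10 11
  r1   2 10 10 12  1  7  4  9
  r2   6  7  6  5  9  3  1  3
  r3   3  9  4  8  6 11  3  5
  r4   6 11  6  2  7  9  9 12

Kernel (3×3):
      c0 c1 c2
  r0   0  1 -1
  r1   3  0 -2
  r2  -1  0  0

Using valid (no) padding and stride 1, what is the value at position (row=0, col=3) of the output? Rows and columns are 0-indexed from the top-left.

14

The receptive field on the input at this output position is [12 7 10 / 12 1 7 / 5 9 3]. Elementwise product with the kernel and sum: 7·1 + 10·-1 + 12·3 + 7·-2 + 5·-1.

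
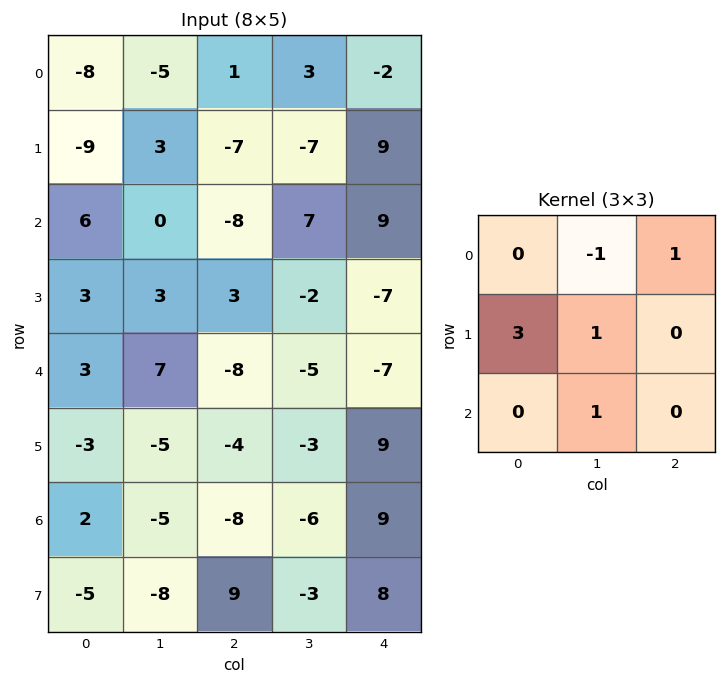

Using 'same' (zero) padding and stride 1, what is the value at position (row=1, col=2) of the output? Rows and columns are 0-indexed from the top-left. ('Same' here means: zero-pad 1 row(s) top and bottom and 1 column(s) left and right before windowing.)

-4

The receptive field on the zero-padded input at this output position is [-5 1 3 / 3 -7 -7 / 0 -8 7]. Elementwise product with the kernel and sum: 1·-1 + 3·1 + 3·3 + -7·1 + -8·1.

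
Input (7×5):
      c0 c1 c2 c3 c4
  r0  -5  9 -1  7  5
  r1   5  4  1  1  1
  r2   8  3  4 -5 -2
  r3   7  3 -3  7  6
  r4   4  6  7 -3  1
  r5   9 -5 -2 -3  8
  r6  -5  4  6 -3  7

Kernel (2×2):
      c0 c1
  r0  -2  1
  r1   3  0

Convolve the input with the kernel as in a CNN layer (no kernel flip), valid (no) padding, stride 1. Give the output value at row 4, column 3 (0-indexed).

-2

The receptive field on the input at this output position is [-3 1 / -3 8]. Elementwise product with the kernel and sum: -3·-2 + 1·1 + -3·3.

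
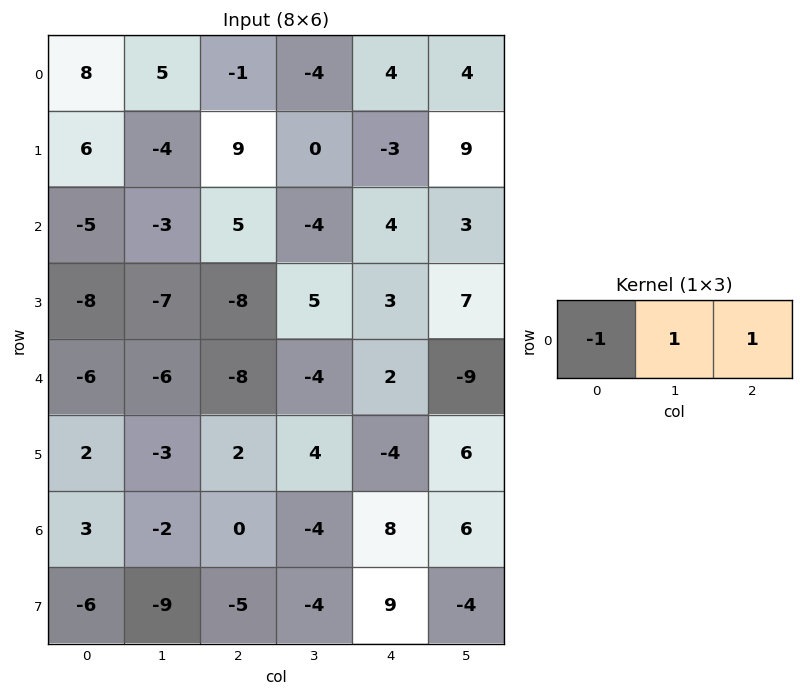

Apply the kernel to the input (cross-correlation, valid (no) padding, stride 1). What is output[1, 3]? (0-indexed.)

6

The receptive field on the input at this output position is [0 -3 9]. Elementwise product with the kernel and sum: 0·-1 + -3·1 + 9·1.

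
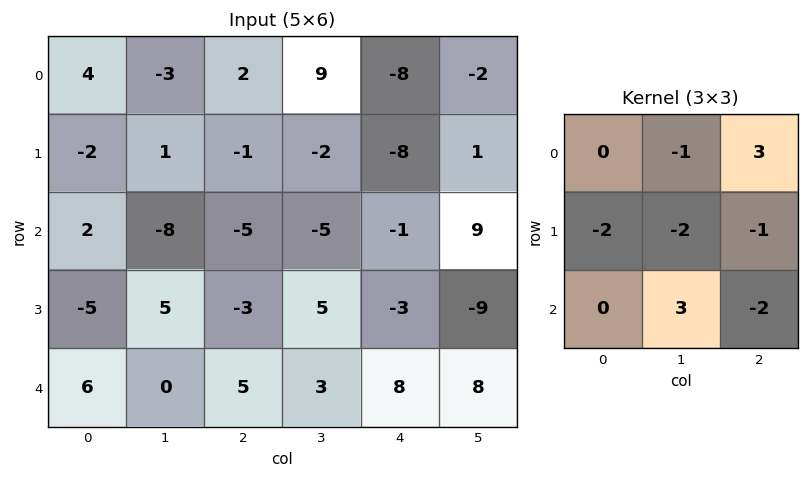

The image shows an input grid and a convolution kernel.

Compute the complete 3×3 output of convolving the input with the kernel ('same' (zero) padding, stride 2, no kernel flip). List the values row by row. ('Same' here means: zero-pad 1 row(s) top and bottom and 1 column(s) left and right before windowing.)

-13 -6 -26
-16 7 23
8 5 -54

Output[0,0]: The receptive field on the zero-padded input at this output position is [0 0 0 / 0 4 -3 / 0 -2 1]. Elementwise product with the kernel and sum: 0·-1 + 0·3 + 0·-2 + 4·-2 + -3·-1 + -2·3 + 1·-2.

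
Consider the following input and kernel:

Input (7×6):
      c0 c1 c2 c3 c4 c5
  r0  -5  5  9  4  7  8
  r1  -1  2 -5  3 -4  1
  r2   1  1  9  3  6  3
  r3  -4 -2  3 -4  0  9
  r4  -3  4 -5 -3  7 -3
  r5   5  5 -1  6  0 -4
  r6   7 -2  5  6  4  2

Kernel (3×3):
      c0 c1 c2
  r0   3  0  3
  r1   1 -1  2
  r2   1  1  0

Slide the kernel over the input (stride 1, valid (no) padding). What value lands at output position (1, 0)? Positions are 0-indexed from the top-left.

-6

The receptive field on the input at this output position is [-1 2 -5 / 1 1 9 / -4 -2 3]. Elementwise product with the kernel and sum: -1·3 + -5·3 + 1·1 + 1·-1 + 9·2 + -4·1 + -2·1.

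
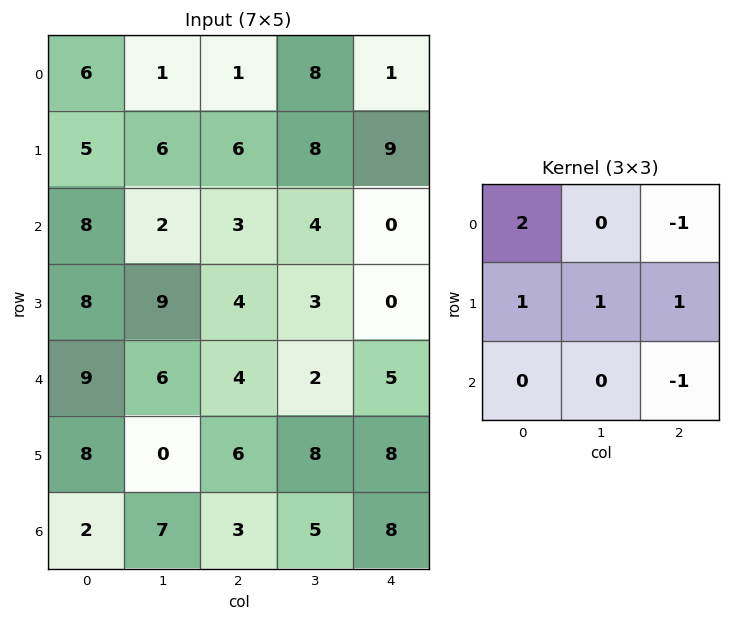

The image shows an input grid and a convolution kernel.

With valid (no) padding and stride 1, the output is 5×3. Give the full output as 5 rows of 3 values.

Output[0,0]: The receptive field on the input at this output position is [6 1 1 / 5 6 6 / 8 2 3]. Elementwise product with the kernel and sum: 6·2 + 1·-1 + 5·1 + 6·1 + 6·1 + 3·-1.

25 10 24
13 10 10
30 14 8
25 19 11
25 19 17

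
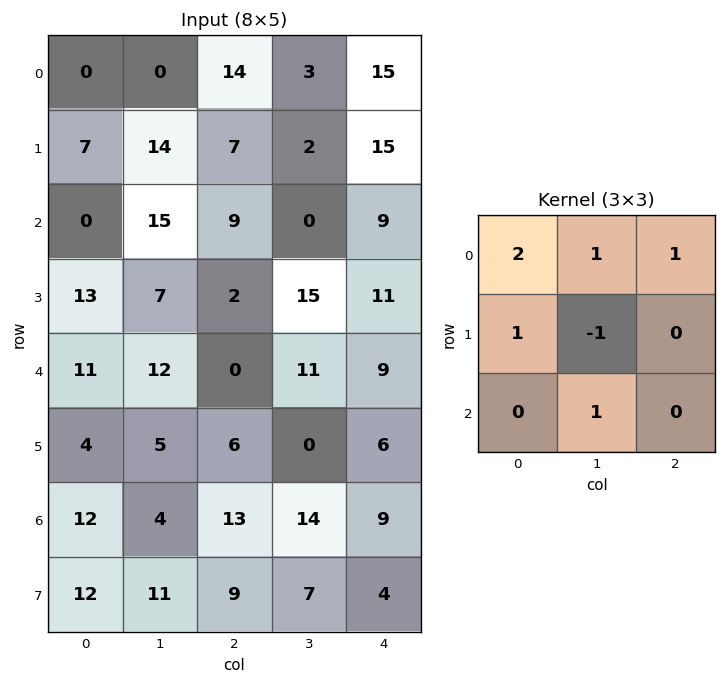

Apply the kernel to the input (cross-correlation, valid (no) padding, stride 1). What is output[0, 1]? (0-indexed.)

The receptive field on the input at this output position is [0 14 3 / 14 7 2 / 15 9 0]. Elementwise product with the kernel and sum: 0·2 + 14·1 + 3·1 + 14·1 + 7·-1 + 9·1.

33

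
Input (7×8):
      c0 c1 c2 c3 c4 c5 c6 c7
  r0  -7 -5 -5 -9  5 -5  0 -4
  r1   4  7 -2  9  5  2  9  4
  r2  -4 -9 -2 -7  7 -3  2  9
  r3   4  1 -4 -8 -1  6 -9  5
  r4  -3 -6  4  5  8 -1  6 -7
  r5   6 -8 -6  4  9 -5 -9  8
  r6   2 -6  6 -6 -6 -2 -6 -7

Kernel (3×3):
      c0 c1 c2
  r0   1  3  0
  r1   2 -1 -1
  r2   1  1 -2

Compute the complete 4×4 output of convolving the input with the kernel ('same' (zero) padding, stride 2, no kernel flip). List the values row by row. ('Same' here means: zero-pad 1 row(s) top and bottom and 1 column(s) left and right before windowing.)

Output[0,0]: The receptive field on the zero-padded input at this output position is [0 0 0 / 0 -7 -5 / 0 4 7]. Elementwise product with the kernel and sum: 0·1 + 0·3 + 0·2 + -7·-1 + -5·-1 + 0·1 + 4·1 + 7·-2.
Output[0,1]: The receptive field on the zero-padded input at this output position is [0 0 0 / -5 -5 -9 / 7 -2 9]. Elementwise product with the kernel and sum: 0·1 + 0·3 + -5·2 + -5·-1 + -9·-1 + 7·1 + -2·1 + 9·-2.

2 -9 -8 -3
27 5 -15 -1
43 -54 15 -52
22 -38 27 -23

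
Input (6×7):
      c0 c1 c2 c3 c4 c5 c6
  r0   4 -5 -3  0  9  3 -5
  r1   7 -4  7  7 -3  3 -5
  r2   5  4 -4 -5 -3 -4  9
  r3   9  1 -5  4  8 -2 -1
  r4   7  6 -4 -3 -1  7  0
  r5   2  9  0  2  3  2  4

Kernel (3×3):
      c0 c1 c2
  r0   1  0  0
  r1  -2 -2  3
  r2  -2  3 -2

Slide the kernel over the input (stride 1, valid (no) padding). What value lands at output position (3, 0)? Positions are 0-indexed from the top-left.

-6

The receptive field on the input at this output position is [9 1 -5 / 7 6 -4 / 2 9 0]. Elementwise product with the kernel and sum: 9·1 + 7·-2 + 6·-2 + -4·3 + 2·-2 + 9·3 + 0·-2.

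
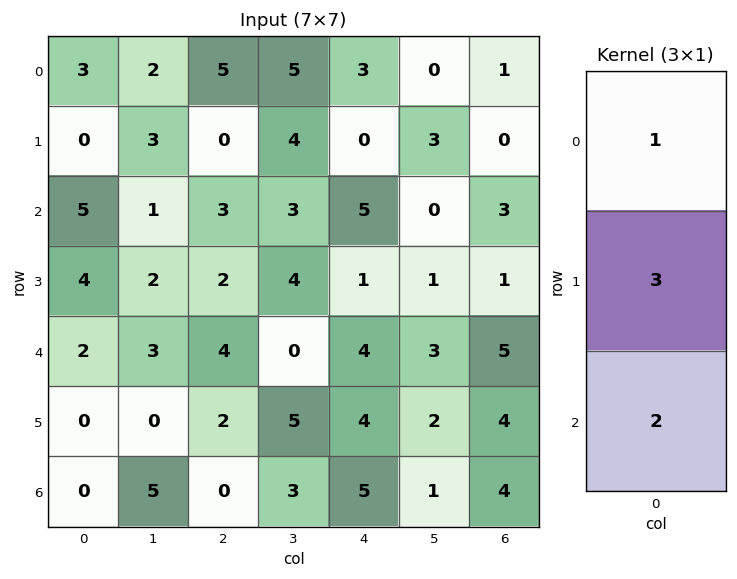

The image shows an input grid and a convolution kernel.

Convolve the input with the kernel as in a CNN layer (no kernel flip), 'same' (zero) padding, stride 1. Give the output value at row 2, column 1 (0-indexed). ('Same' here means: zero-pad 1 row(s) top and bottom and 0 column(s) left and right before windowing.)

The receptive field on the zero-padded input at this output position is [3 / 1 / 2]. Elementwise product with the kernel and sum: 3·1 + 1·3 + 2·2.

10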